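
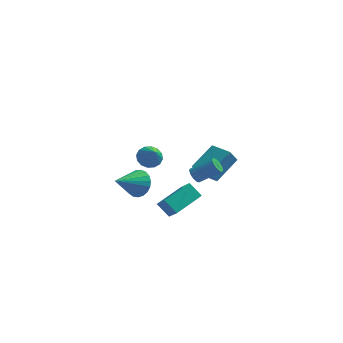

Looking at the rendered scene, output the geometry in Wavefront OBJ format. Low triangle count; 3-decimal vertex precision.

v 2.388 1.713 -3.48
v 3.475 3.12 -2.499
v 1.237 2.769 -3.719
v 2.324 4.176 -2.738
v 2.816 1.984 -4.342
v 3.903 3.391 -3.361
v 1.665 3.04 -4.581
v 2.752 4.447 -3.6
v 0.67 -4.53 -2.644
v 1.171 -5.204 -1.787
v -0.051 -4.147 -1.921
v 0.45 -4.821 -1.064
v 1.91 -3.039 -2.196
v 2.411 -3.713 -1.339
v 1.189 -2.656 -1.473
v 1.69 -3.33 -0.616
v 2.015 -3.619 0.285
v 2.276 -3.948 -0.038
v 3.527 -3.829 0.852
v 3.265 -3.501 1.175
v 2.322 -3.736 -0.131
v 3.573 -3.617 0.759
v 2.307 -3.501 -0.141
v 3.557 -3.382 0.749
v 2.234 -3.289 -0.067
v 3.485 -3.17 0.823
v 2.117 -3.143 0.077
v 3.368 -3.024 0.967
v 1.981 -3.091 0.262
v 3.232 -2.972 1.152
v 1.851 -3.144 0.451
v 3.102 -3.025 1.342
v 1.753 -3.291 0.608
v 3.004 -3.172 1.498
v 1.707 -3.503 0.701
v 2.958 -3.384 1.591
v 1.723 -3.738 0.711
v 2.973 -3.619 1.601
v 1.795 -3.95 0.637
v 3.046 -3.831 1.527
v 1.912 -4.096 0.493
v 3.163 -3.977 1.383
v 2.048 -4.148 0.308
v 3.299 -4.029 1.198
v 2.178 -4.095 0.118
v 3.429 -3.976 1.009
v -1.122 1.394 -2.041
v -0.354 1.5 -2.239
v -0.718 0.526 -0.939
v -0.438 1.803 -1.97
v -0.705 1.996 -1.72
v -1.084 2.028 -1.556
v -1.473 1.891 -1.522
v -1.768 1.619 -1.627
v -1.89 1.288 -1.843
v -1.806 0.985 -2.113
v -1.538 0.791 -2.363
v -1.16 0.759 -2.527
v -0.771 0.897 -2.561
v -0.476 1.168 -2.456
v -1.471 -1.197 -2.499
v -0.712 -1.768 -2.301
v -2.649 -2.403 -1.461
v -0.705 -1.509 -1.992
v -0.83 -1.196 -1.771
v -1.066 -0.883 -1.675
v -1.373 -0.625 -1.722
v -1.696 -0.465 -1.903
v -1.98 -0.432 -2.187
v -2.176 -0.531 -2.525
v -2.251 -0.745 -2.859
v -2.19 -1.037 -3.13
v -2.005 -1.357 -3.292
v -1.728 -1.649 -3.317
v -1.407 -1.863 -3.201
v -1.096 -1.961 -2.963
v -0.851 -1.928 -2.645
f 2 4 1
f 5 2 1
f 1 4 3
f 3 5 1
f 2 8 4
f 6 2 5
f 6 8 2
f 4 8 3
f 7 5 3
f 3 8 7
f 7 6 5
f 8 6 7
f 10 12 9
f 13 10 9
f 9 12 11
f 11 13 9
f 10 16 12
f 14 10 13
f 14 16 10
f 12 16 11
f 15 13 11
f 11 16 15
f 15 14 13
f 16 14 15
f 18 17 21
f 18 21 19
f 19 21 22
f 19 22 20
f 21 17 23
f 21 23 22
f 22 23 24
f 22 24 20
f 23 17 25
f 23 25 24
f 24 25 26
f 24 26 20
f 25 17 27
f 25 27 26
f 26 27 28
f 26 28 20
f 27 17 29
f 27 29 28
f 28 29 30
f 28 30 20
f 29 17 31
f 29 31 30
f 30 31 32
f 30 32 20
f 31 17 33
f 31 33 32
f 32 33 34
f 32 34 20
f 33 17 35
f 33 35 34
f 34 35 36
f 34 36 20
f 35 17 37
f 35 37 36
f 36 37 38
f 36 38 20
f 37 17 39
f 37 39 38
f 38 39 40
f 38 40 20
f 39 17 41
f 39 41 40
f 40 41 42
f 40 42 20
f 41 17 43
f 41 43 42
f 42 43 44
f 42 44 20
f 43 17 45
f 43 45 44
f 44 45 46
f 44 46 20
f 45 17 18
f 45 18 46
f 46 18 19
f 46 19 20
f 48 47 50
f 48 50 49
f 50 47 51
f 50 51 49
f 51 47 52
f 51 52 49
f 52 47 53
f 52 53 49
f 53 47 54
f 53 54 49
f 54 47 55
f 54 55 49
f 55 47 56
f 55 56 49
f 56 47 57
f 56 57 49
f 57 47 58
f 57 58 49
f 58 47 59
f 58 59 49
f 59 47 60
f 59 60 49
f 60 47 48
f 60 48 49
f 62 61 64
f 62 64 63
f 64 61 65
f 64 65 63
f 65 61 66
f 65 66 63
f 66 61 67
f 66 67 63
f 67 61 68
f 67 68 63
f 68 61 69
f 68 69 63
f 69 61 70
f 69 70 63
f 70 61 71
f 70 71 63
f 71 61 72
f 71 72 63
f 72 61 73
f 72 73 63
f 73 61 74
f 73 74 63
f 74 61 75
f 74 75 63
f 75 61 76
f 75 76 63
f 76 61 77
f 76 77 63
f 77 61 62
f 77 62 63



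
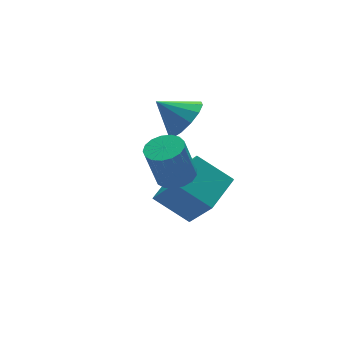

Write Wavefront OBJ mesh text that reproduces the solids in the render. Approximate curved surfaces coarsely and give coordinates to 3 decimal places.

v 1.801 0.584 0.021
v 2.387 0.347 0.809
v 0.959 1.356 0.879
v 2.601 0.825 0.588
v 2.562 1.228 0.187
v 2.281 1.425 -0.266
v 1.847 1.356 -0.629
v 1.4 1.041 -0.785
v 1.08 0.581 -0.686
v 0.989 0.122 -0.362
v 1.156 -0.19 0.083
v 1.528 -0.257 0.508
v 1.987 -0.057 0.779
v -0.178 -0.366 -3.068
v 0.041 -1.623 -1.388
v 1.245 0.458 -2.637
v 1.464 -0.799 -0.957
v 0.756 -1.481 -4.023
v 0.975 -2.738 -2.343
v 2.179 -0.657 -3.592
v 2.398 -1.914 -1.912
v -0.587 -2.835 0.251
v 0.118 -3.031 0.454
v -0.327 -2.941 2.092
v -1.033 -2.745 1.889
v 0.13 -2.668 0.437
v -0.315 -2.578 2.075
v -0.022 -2.343 0.378
v -0.467 -2.253 2.016
v -0.304 -2.131 0.289
v -0.749 -2.041 1.927
v -0.651 -2.08 0.192
v -1.096 -1.99 1.83
v -0.983 -2.202 0.108
v -1.429 -2.112 1.747
v -1.225 -2.469 0.057
v -1.67 -2.379 1.696
v -1.32 -2.82 0.051
v -1.766 -2.73 1.689
v -1.248 -3.175 0.09
v -1.693 -3.084 1.728
v -1.024 -3.451 0.166
v -1.47 -3.361 1.804
v -0.7 -3.587 0.262
v -1.146 -3.496 1.9
v -0.351 -3.55 0.355
v -0.796 -3.46 1.993
v -0.055 -3.349 0.424
v -0.501 -3.259 2.062
f 2 1 4
f 2 4 3
f 4 1 5
f 4 5 3
f 5 1 6
f 5 6 3
f 6 1 7
f 6 7 3
f 7 1 8
f 7 8 3
f 8 1 9
f 8 9 3
f 9 1 10
f 9 10 3
f 10 1 11
f 10 11 3
f 11 1 12
f 11 12 3
f 12 1 13
f 12 13 3
f 13 1 2
f 13 2 3
f 15 17 14
f 18 15 14
f 14 17 16
f 16 18 14
f 15 21 17
f 19 15 18
f 19 21 15
f 17 21 16
f 20 18 16
f 16 21 20
f 20 19 18
f 21 19 20
f 23 22 26
f 23 26 24
f 24 26 27
f 24 27 25
f 26 22 28
f 26 28 27
f 27 28 29
f 27 29 25
f 28 22 30
f 28 30 29
f 29 30 31
f 29 31 25
f 30 22 32
f 30 32 31
f 31 32 33
f 31 33 25
f 32 22 34
f 32 34 33
f 33 34 35
f 33 35 25
f 34 22 36
f 34 36 35
f 35 36 37
f 35 37 25
f 36 22 38
f 36 38 37
f 37 38 39
f 37 39 25
f 38 22 40
f 38 40 39
f 39 40 41
f 39 41 25
f 40 22 42
f 40 42 41
f 41 42 43
f 41 43 25
f 42 22 44
f 42 44 43
f 43 44 45
f 43 45 25
f 44 22 46
f 44 46 45
f 45 46 47
f 45 47 25
f 46 22 48
f 46 48 47
f 47 48 49
f 47 49 25
f 48 22 23
f 48 23 49
f 49 23 24
f 49 24 25



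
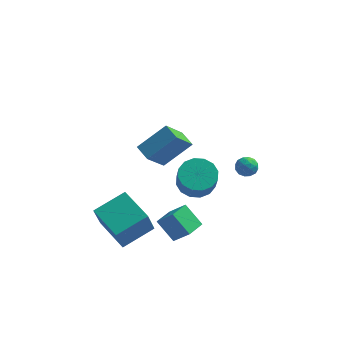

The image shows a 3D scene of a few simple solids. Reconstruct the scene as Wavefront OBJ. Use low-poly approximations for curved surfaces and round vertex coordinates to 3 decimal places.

v -2.088 -0.358 1.968
v -2.721 -1.484 3.362
v -0.769 0.361 3.148
v -1.402 -0.766 4.541
v -1.478 -1.034 1.699
v -2.111 -2.161 3.092
v -0.159 -0.316 2.878
v -0.792 -1.442 4.272
v -0.929 -1.576 -3.75
v -1.846 -1.052 -2.771
v -0.434 -0.553 -3.834
v -1.351 -0.028 -2.855
v -0.069 -1.912 -2.765
v -0.986 -1.387 -1.786
v 0.426 -0.888 -2.849
v -0.491 -0.364 -1.87
v 0.208 -1.766 1.301
v 0.944 -2.282 0.886
v 1.129 -2.95 2.045
v 0.392 -2.434 2.459
v 1.169 -1.868 1.089
v 1.354 -2.536 2.247
v 1.137 -1.428 1.348
v 1.321 -2.095 2.507
v 0.856 -1.077 1.595
v 1.04 -1.745 2.753
v 0.401 -0.912 1.762
v 0.585 -1.58 2.921
v -0.106 -0.975 1.807
v 0.078 -1.643 2.965
v -0.529 -1.25 1.715
v -0.344 -1.918 2.874
v -0.754 -1.664 1.513
v -0.569 -2.332 2.671
v -0.721 -2.105 1.253
v -0.537 -2.772 2.412
v -0.44 -2.455 1.007
v -0.256 -3.123 2.165
v 0.015 -2.62 0.839
v 0.199 -3.288 1.998
v 0.522 -2.557 0.795
v 0.706 -3.225 1.953
v 1.553 3.744 -1.93
v 1.923 3.886 -2.448
v 2.397 3.354 -1.432
v 2.767 3.496 -1.95
v 2.522 3.976 -1.584
v 2 4.217 -1.891
v 2.32 3.023 -1.989
v 1.798 3.264 -2.296
v 2.397 3.44 -2.484
v 2.522 4.029 -2.234
v 1.798 3.211 -1.646
v 1.923 3.8 -1.396
v 1.664 3.849 -2.233
v 2.656 3.391 -1.647
v 2.512 3.673 -1.432
v 2.73 3.756 -1.736
v 1.709 4.044 -1.906
v 1.927 4.127 -2.21
v 2.278 4.18 -1.702
v 2.393 3.113 -1.67
v 2.611 3.196 -1.974
v 1.59 3.484 -2.144
v 1.808 3.567 -2.448
v 2.042 3.06 -2.178
v 2.16 3.67 -2.558
v 2.657 3.441 -2.265
v 2.394 3.163 -2.288
v 2.087 3.305 -2.469
v 2.233 4.017 -2.411
v 2.73 3.787 -2.118
v 2.585 4.07 -1.903
v 2.279 4.211 -2.084
v 2.512 3.755 -2.432
v 1.59 3.453 -1.762
v 2.087 3.223 -1.469
v 2.041 3.029 -1.796
v 1.735 3.17 -1.977
v 1.663 3.799 -1.615
v 2.16 3.57 -1.322
v 2.233 3.935 -1.411
v 1.926 4.077 -1.592
v 1.808 3.485 -1.448
v -4.725 -0.994 -3.315
v -4.934 -1.642 -1.757
v -3.31 0.14 -2.653
v -3.519 -0.509 -1.096
v -3.341 -2.471 -3.744
v -3.55 -3.12 -2.187
v -1.926 -1.338 -3.083
v -2.135 -1.986 -1.525
f 2 4 1
f 5 2 1
f 1 4 3
f 3 5 1
f 2 8 4
f 6 2 5
f 6 8 2
f 4 8 3
f 7 5 3
f 3 8 7
f 7 6 5
f 8 6 7
f 10 12 9
f 13 10 9
f 9 12 11
f 11 13 9
f 10 16 12
f 14 10 13
f 14 16 10
f 12 16 11
f 15 13 11
f 11 16 15
f 15 14 13
f 16 14 15
f 18 17 21
f 18 21 19
f 19 21 22
f 19 22 20
f 21 17 23
f 21 23 22
f 22 23 24
f 22 24 20
f 23 17 25
f 23 25 24
f 24 25 26
f 24 26 20
f 25 17 27
f 25 27 26
f 26 27 28
f 26 28 20
f 27 17 29
f 27 29 28
f 28 29 30
f 28 30 20
f 29 17 31
f 29 31 30
f 30 31 32
f 30 32 20
f 31 17 33
f 31 33 32
f 32 33 34
f 32 34 20
f 33 17 35
f 33 35 34
f 34 35 36
f 34 36 20
f 35 17 37
f 35 37 36
f 36 37 38
f 36 38 20
f 37 17 39
f 37 39 38
f 38 39 40
f 38 40 20
f 39 17 41
f 39 41 40
f 40 41 42
f 40 42 20
f 41 17 18
f 41 18 42
f 42 18 19
f 42 19 20
f 43 80 59
f 80 54 83
f 59 83 48
f 80 83 59
f 43 59 55
f 59 48 60
f 55 60 44
f 59 60 55
f 43 55 64
f 55 44 65
f 64 65 50
f 55 65 64
f 43 64 76
f 64 50 79
f 76 79 53
f 64 79 76
f 43 76 80
f 76 53 84
f 80 84 54
f 76 84 80
f 44 60 71
f 60 48 74
f 71 74 52
f 60 74 71
f 48 83 61
f 83 54 82
f 61 82 47
f 83 82 61
f 54 84 81
f 84 53 77
f 81 77 45
f 84 77 81
f 53 79 78
f 79 50 66
f 78 66 49
f 79 66 78
f 50 65 70
f 65 44 67
f 70 67 51
f 65 67 70
f 46 72 58
f 72 52 73
f 58 73 47
f 72 73 58
f 46 58 56
f 58 47 57
f 56 57 45
f 58 57 56
f 46 56 63
f 56 45 62
f 63 62 49
f 56 62 63
f 46 63 68
f 63 49 69
f 68 69 51
f 63 69 68
f 46 68 72
f 68 51 75
f 72 75 52
f 68 75 72
f 47 73 61
f 73 52 74
f 61 74 48
f 73 74 61
f 45 57 81
f 57 47 82
f 81 82 54
f 57 82 81
f 49 62 78
f 62 45 77
f 78 77 53
f 62 77 78
f 51 69 70
f 69 49 66
f 70 66 50
f 69 66 70
f 52 75 71
f 75 51 67
f 71 67 44
f 75 67 71
f 86 88 85
f 89 86 85
f 85 88 87
f 87 89 85
f 86 92 88
f 90 86 89
f 90 92 86
f 88 92 87
f 91 89 87
f 87 92 91
f 91 90 89
f 92 90 91



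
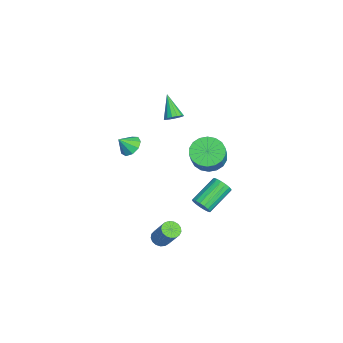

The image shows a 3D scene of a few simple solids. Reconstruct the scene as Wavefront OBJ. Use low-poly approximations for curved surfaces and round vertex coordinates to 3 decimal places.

v -1.601 -0.703 2.483
v -1.187 -0.813 2.844
v -2.679 -1.037 3.617
v -1.241 -0.53 2.876
v -1.391 -0.294 2.803
v -1.598 -0.167 2.643
v -1.805 -0.184 2.441
v -1.957 -0.34 2.251
v -2.014 -0.593 2.122
v -1.96 -0.876 2.09
v -1.81 -1.113 2.164
v -1.603 -1.24 2.323
v -1.396 -1.223 2.525
v -1.244 -1.067 2.716
v 3.037 -1.559 -3.752
v 3.528 -1.588 -4.019
v 4.314 -1.05 -2.636
v 3.823 -1.021 -2.368
v 3.443 -1.339 -4.068
v 4.229 -0.8 -2.684
v 3.265 -1.14 -4.045
v 4.051 -0.601 -2.661
v 3.035 -1.037 -3.954
v 3.821 -0.498 -2.57
v 2.805 -1.054 -3.817
v 3.591 -0.515 -2.433
v 2.629 -1.186 -3.665
v 3.414 -0.648 -2.281
v 2.546 -1.404 -3.533
v 3.331 -0.866 -2.149
v 2.575 -1.658 -3.451
v 3.361 -1.119 -2.067
v 2.711 -1.889 -3.438
v 3.496 -1.35 -2.054
v 2.921 -2.044 -3.497
v 3.706 -1.506 -2.113
v 3.158 -2.089 -3.614
v 3.943 -1.55 -2.231
v 3.367 -2.012 -3.763
v 4.153 -1.473 -2.379
v 3.501 -1.831 -3.909
v 4.286 -1.293 -2.525
v -4.021 -3.043 -1.706
v -3.45 -3.318 -2.107
v -3.819 -3.717 -0.954
v -3.286 -2.935 -1.807
v -3.466 -2.603 -1.46
v -3.906 -2.476 -1.228
v -4.399 -2.615 -1.22
v -4.716 -2.954 -1.438
v -4.708 -3.334 -1.782
v -4.378 -3.578 -2.09
v -3.882 -3.572 -2.218
v -0.478 0.749 -4.103
v -0.126 0.666 -3.575
v -1.23 1.889 -2.649
v -1.582 1.971 -3.177
v 0.011 0.899 -3.719
v -1.093 2.122 -2.792
v 0.036 1.097 -3.951
v -1.068 2.32 -3.024
v -0.056 1.216 -4.217
v -1.16 2.439 -3.291
v -0.245 1.228 -4.458
v -1.349 2.45 -3.532
v -0.488 1.129 -4.617
v -1.592 2.352 -3.691
v -0.728 0.944 -4.659
v -1.832 2.167 -3.733
v -0.911 0.714 -4.573
v -2.015 1.937 -3.647
v -0.995 0.492 -4.38
v -2.099 1.714 -3.453
v -0.96 0.328 -4.123
v -2.064 1.551 -3.197
v -0.815 0.261 -3.862
v -1.919 1.484 -2.935
v -0.593 0.306 -3.656
v -1.697 1.529 -2.729
v -0.344 0.452 -3.552
v -1.448 1.675 -2.626
v -1.262 1.195 -0.568
v -0.49 1.149 -1.202
v 0.515 1 0.035
v -0.258 1.045 0.668
v -0.526 1.585 -1.12
v 0.479 1.436 0.116
v -0.707 1.944 -0.929
v 0.298 1.795 0.307
v -0.999 2.154 -0.667
v 0.006 2.005 0.569
v -1.342 2.174 -0.385
v -0.338 2.025 0.851
v -1.67 2.001 -0.139
v -0.665 1.852 1.097
v -1.917 1.667 0.021
v -0.913 1.518 1.258
v -2.035 1.24 0.065
v -1.03 1.091 1.302
v -1.999 0.804 -0.016
v -0.994 0.655 1.22
v -1.818 0.445 -0.207
v -0.813 0.296 1.029
v -1.526 0.235 -0.469
v -0.521 0.086 0.767
v -1.182 0.215 -0.751
v -0.178 0.066 0.485
v -0.855 0.388 -0.997
v 0.15 0.239 0.239
v -0.607 0.722 -1.158
v 0.397 0.573 0.079
f 2 1 4
f 2 4 3
f 4 1 5
f 4 5 3
f 5 1 6
f 5 6 3
f 6 1 7
f 6 7 3
f 7 1 8
f 7 8 3
f 8 1 9
f 8 9 3
f 9 1 10
f 9 10 3
f 10 1 11
f 10 11 3
f 11 1 12
f 11 12 3
f 12 1 13
f 12 13 3
f 13 1 14
f 13 14 3
f 14 1 2
f 14 2 3
f 16 15 19
f 16 19 17
f 17 19 20
f 17 20 18
f 19 15 21
f 19 21 20
f 20 21 22
f 20 22 18
f 21 15 23
f 21 23 22
f 22 23 24
f 22 24 18
f 23 15 25
f 23 25 24
f 24 25 26
f 24 26 18
f 25 15 27
f 25 27 26
f 26 27 28
f 26 28 18
f 27 15 29
f 27 29 28
f 28 29 30
f 28 30 18
f 29 15 31
f 29 31 30
f 30 31 32
f 30 32 18
f 31 15 33
f 31 33 32
f 32 33 34
f 32 34 18
f 33 15 35
f 33 35 34
f 34 35 36
f 34 36 18
f 35 15 37
f 35 37 36
f 36 37 38
f 36 38 18
f 37 15 39
f 37 39 38
f 38 39 40
f 38 40 18
f 39 15 41
f 39 41 40
f 40 41 42
f 40 42 18
f 41 15 16
f 41 16 42
f 42 16 17
f 42 17 18
f 44 43 46
f 44 46 45
f 46 43 47
f 46 47 45
f 47 43 48
f 47 48 45
f 48 43 49
f 48 49 45
f 49 43 50
f 49 50 45
f 50 43 51
f 50 51 45
f 51 43 52
f 51 52 45
f 52 43 53
f 52 53 45
f 53 43 44
f 53 44 45
f 55 54 58
f 55 58 56
f 56 58 59
f 56 59 57
f 58 54 60
f 58 60 59
f 59 60 61
f 59 61 57
f 60 54 62
f 60 62 61
f 61 62 63
f 61 63 57
f 62 54 64
f 62 64 63
f 63 64 65
f 63 65 57
f 64 54 66
f 64 66 65
f 65 66 67
f 65 67 57
f 66 54 68
f 66 68 67
f 67 68 69
f 67 69 57
f 68 54 70
f 68 70 69
f 69 70 71
f 69 71 57
f 70 54 72
f 70 72 71
f 71 72 73
f 71 73 57
f 72 54 74
f 72 74 73
f 73 74 75
f 73 75 57
f 74 54 76
f 74 76 75
f 75 76 77
f 75 77 57
f 76 54 78
f 76 78 77
f 77 78 79
f 77 79 57
f 78 54 80
f 78 80 79
f 79 80 81
f 79 81 57
f 80 54 55
f 80 55 81
f 81 55 56
f 81 56 57
f 83 82 86
f 83 86 84
f 84 86 87
f 84 87 85
f 86 82 88
f 86 88 87
f 87 88 89
f 87 89 85
f 88 82 90
f 88 90 89
f 89 90 91
f 89 91 85
f 90 82 92
f 90 92 91
f 91 92 93
f 91 93 85
f 92 82 94
f 92 94 93
f 93 94 95
f 93 95 85
f 94 82 96
f 94 96 95
f 95 96 97
f 95 97 85
f 96 82 98
f 96 98 97
f 97 98 99
f 97 99 85
f 98 82 100
f 98 100 99
f 99 100 101
f 99 101 85
f 100 82 102
f 100 102 101
f 101 102 103
f 101 103 85
f 102 82 104
f 102 104 103
f 103 104 105
f 103 105 85
f 104 82 106
f 104 106 105
f 105 106 107
f 105 107 85
f 106 82 108
f 106 108 107
f 107 108 109
f 107 109 85
f 108 82 110
f 108 110 109
f 109 110 111
f 109 111 85
f 110 82 83
f 110 83 111
f 111 83 84
f 111 84 85



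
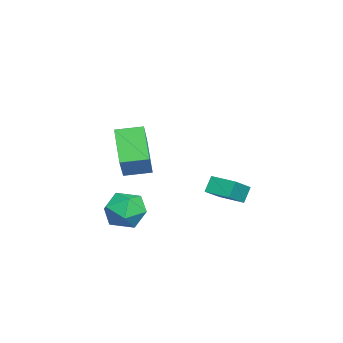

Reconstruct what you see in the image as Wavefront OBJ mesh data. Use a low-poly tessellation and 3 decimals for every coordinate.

v 3.598 -2.679 1.358
v 2.185 -3.13 2.859
v 3.363 -1.342 1.538
v 1.95 -1.793 3.039
v 5.13 -2.607 2.821
v 3.717 -3.058 4.322
v 4.895 -1.27 3.001
v 3.482 -1.721 4.502
v -2.352 1.234 -2.366
v -2.821 1.509 -1.491
v -1.714 2.49 -2.419
v -2.184 2.766 -1.545
v -1.056 0.614 -1.475
v -1.526 0.89 -0.601
v -0.419 1.871 -1.529
v -0.888 2.146 -0.654
v 3.11 -2.238 -2.214
v 3.82 -2.592 -1.315
v 1.56 -2.888 -1.245
v 2.27 -3.242 -0.346
v 2.11 -2.073 -0.56
v 3.068 -1.671 -1.158
v 2.312 -3.809 -1.402
v 3.27 -3.407 -2
v 3.327 -3.562 -0.813
v 3.202 -2.49 -0.293
v 2.178 -2.99 -2.267
v 2.053 -1.918 -1.747
f 2 4 1
f 5 2 1
f 1 4 3
f 3 5 1
f 2 8 4
f 6 2 5
f 6 8 2
f 4 8 3
f 7 5 3
f 3 8 7
f 7 6 5
f 8 6 7
f 10 12 9
f 13 10 9
f 9 12 11
f 11 13 9
f 10 16 12
f 14 10 13
f 14 16 10
f 12 16 11
f 15 13 11
f 11 16 15
f 15 14 13
f 16 14 15
f 17 28 22
f 17 22 18
f 17 18 24
f 17 24 27
f 17 27 28
f 18 22 26
f 22 28 21
f 28 27 19
f 27 24 23
f 24 18 25
f 20 26 21
f 20 21 19
f 20 19 23
f 20 23 25
f 20 25 26
f 21 26 22
f 19 21 28
f 23 19 27
f 25 23 24
f 26 25 18



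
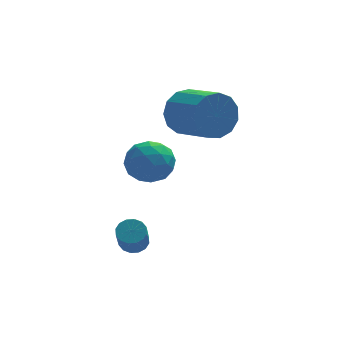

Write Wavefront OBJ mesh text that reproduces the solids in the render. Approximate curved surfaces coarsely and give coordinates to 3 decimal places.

v -0.613 -1.663 -2.595
v -0.198 -1.406 -2.32
v -0.393 -2.24 -1.25
v -0.807 -2.497 -1.525
v -0.438 -1.26 -2.249
v -0.632 -2.093 -1.179
v -0.724 -1.221 -2.271
v -0.919 -2.054 -1.201
v -0.981 -1.301 -2.379
v -1.175 -2.134 -1.309
v -1.139 -1.478 -2.546
v -1.333 -2.311 -1.476
v -1.156 -1.705 -2.726
v -1.35 -2.538 -1.656
v -1.027 -1.92 -2.87
v -1.222 -2.754 -1.8
v -0.788 -2.067 -2.941
v -0.982 -2.9 -1.871
v -0.501 -2.106 -2.919
v -0.696 -2.939 -1.849
v -0.245 -2.026 -2.811
v -0.439 -2.859 -1.741
v -0.087 -1.849 -2.644
v -0.281 -2.682 -1.574
v -0.07 -1.622 -2.464
v -0.264 -2.455 -1.394
v 1.925 2.394 1.597
v 2.498 2.426 0.706
v 3.367 0.958 1.211
v 2.795 0.926 2.103
v 2.8 2.745 1.111
v 3.669 1.276 1.617
v 2.824 2.952 1.671
v 3.693 1.483 2.177
v 2.563 2.982 2.207
v 3.432 1.513 2.713
v 2.099 2.825 2.55
v 2.969 1.357 3.056
v 1.58 2.532 2.59
v 2.45 1.063 3.096
v 1.171 2.195 2.315
v 2.041 0.726 2.821
v 1.001 1.921 1.812
v 1.871 0.453 2.318
v 1.125 1.798 1.241
v 1.994 0.329 1.747
v 1.503 1.863 0.783
v 2.372 0.395 1.289
v 2.014 2.098 0.583
v 2.884 0.629 1.089
v -0.636 -0.238 1.152
v 0.144 0.358 1.264
v 0.176 -1.098 0.076
v 0.956 -0.502 0.188
v 0.687 -1.106 0.922
v 0.185 -0.575 1.587
v 0.135 -0.165 -0.247
v -0.367 0.366 0.418
v 0.62 0.404 0.4
v 0.961 -0.178 1.122
v -0.641 -0.562 0.218
v -0.3 -1.144 0.94
v -0.318 0.135 1.302
v 0.638 -0.875 0.038
v 0.479 -1.231 0.469
v 0.938 -0.88 0.535
v -0.294 -0.413 1.492
v 0.165 -0.063 1.558
v 0.484 -0.923 1.357
v 0.155 -0.677 -0.218
v 0.614 -0.327 -0.152
v -0.618 0.14 0.805
v -0.159 0.491 0.871
v -0.164 0.183 -0.017
v 0.421 0.513 0.86
v 0.899 0.007 0.228
v 0.416 0.205 -0.028
v 0.121 0.518 0.363
v 0.621 0.171 1.285
v 1.099 -0.335 0.653
v 0.941 -0.69 1.084
v 0.646 -0.378 1.475
v 0.902 0.197 0.777
v -0.779 -0.405 0.687
v -0.301 -0.911 0.055
v -0.326 -0.362 -0.135
v -0.621 -0.05 0.256
v -0.579 -0.747 1.112
v -0.101 -1.253 0.48
v 0.199 -1.258 0.977
v -0.096 -0.945 1.368
v -0.582 -0.937 0.563
f 2 1 5
f 2 5 3
f 3 5 6
f 3 6 4
f 5 1 7
f 5 7 6
f 6 7 8
f 6 8 4
f 7 1 9
f 7 9 8
f 8 9 10
f 8 10 4
f 9 1 11
f 9 11 10
f 10 11 12
f 10 12 4
f 11 1 13
f 11 13 12
f 12 13 14
f 12 14 4
f 13 1 15
f 13 15 14
f 14 15 16
f 14 16 4
f 15 1 17
f 15 17 16
f 16 17 18
f 16 18 4
f 17 1 19
f 17 19 18
f 18 19 20
f 18 20 4
f 19 1 21
f 19 21 20
f 20 21 22
f 20 22 4
f 21 1 23
f 21 23 22
f 22 23 24
f 22 24 4
f 23 1 25
f 23 25 24
f 24 25 26
f 24 26 4
f 25 1 2
f 25 2 26
f 26 2 3
f 26 3 4
f 28 27 31
f 28 31 29
f 29 31 32
f 29 32 30
f 31 27 33
f 31 33 32
f 32 33 34
f 32 34 30
f 33 27 35
f 33 35 34
f 34 35 36
f 34 36 30
f 35 27 37
f 35 37 36
f 36 37 38
f 36 38 30
f 37 27 39
f 37 39 38
f 38 39 40
f 38 40 30
f 39 27 41
f 39 41 40
f 40 41 42
f 40 42 30
f 41 27 43
f 41 43 42
f 42 43 44
f 42 44 30
f 43 27 45
f 43 45 44
f 44 45 46
f 44 46 30
f 45 27 47
f 45 47 46
f 46 47 48
f 46 48 30
f 47 27 49
f 47 49 48
f 48 49 50
f 48 50 30
f 49 27 28
f 49 28 50
f 50 28 29
f 50 29 30
f 51 88 67
f 88 62 91
f 67 91 56
f 88 91 67
f 51 67 63
f 67 56 68
f 63 68 52
f 67 68 63
f 51 63 72
f 63 52 73
f 72 73 58
f 63 73 72
f 51 72 84
f 72 58 87
f 84 87 61
f 72 87 84
f 51 84 88
f 84 61 92
f 88 92 62
f 84 92 88
f 52 68 79
f 68 56 82
f 79 82 60
f 68 82 79
f 56 91 69
f 91 62 90
f 69 90 55
f 91 90 69
f 62 92 89
f 92 61 85
f 89 85 53
f 92 85 89
f 61 87 86
f 87 58 74
f 86 74 57
f 87 74 86
f 58 73 78
f 73 52 75
f 78 75 59
f 73 75 78
f 54 80 66
f 80 60 81
f 66 81 55
f 80 81 66
f 54 66 64
f 66 55 65
f 64 65 53
f 66 65 64
f 54 64 71
f 64 53 70
f 71 70 57
f 64 70 71
f 54 71 76
f 71 57 77
f 76 77 59
f 71 77 76
f 54 76 80
f 76 59 83
f 80 83 60
f 76 83 80
f 55 81 69
f 81 60 82
f 69 82 56
f 81 82 69
f 53 65 89
f 65 55 90
f 89 90 62
f 65 90 89
f 57 70 86
f 70 53 85
f 86 85 61
f 70 85 86
f 59 77 78
f 77 57 74
f 78 74 58
f 77 74 78
f 60 83 79
f 83 59 75
f 79 75 52
f 83 75 79



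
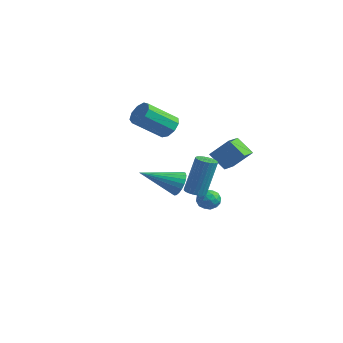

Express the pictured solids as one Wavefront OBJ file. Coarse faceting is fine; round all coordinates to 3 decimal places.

v 1.294 1.232 0.672
v 2.042 1.824 1.656
v 0.858 2.39 0.307
v 1.606 2.982 1.291
v 2.214 1.338 -0.091
v 2.962 1.93 0.893
v 1.778 2.496 -0.456
v 2.526 3.088 0.528
v 0.573 -0.119 -1.136
v 1.098 -0.233 -0.597
v -0.693 -1.641 -0.224
v 0.919 -0.007 -0.468
v 0.68 0.2 -0.454
v 0.423 0.352 -0.558
v 0.192 0.422 -0.762
v 0.027 0.399 -1.03
v -0.044 0.286 -1.317
v -0.008 0.103 -1.572
v 0.129 -0.118 -1.752
v 0.342 -0.339 -1.825
v 0.595 -0.523 -1.779
v 0.845 -0.636 -1.622
v 1.047 -0.66 -1.381
v 1.168 -0.59 -1.097
v 1.186 -0.439 -0.82
v 2.595 -1.215 -0.548
v 3.141 -1.338 -0.556
v 3.312 -0.707 1.461
v 2.765 -0.585 1.468
v 3.143 -1.13 -0.622
v 3.314 -0.499 1.395
v 3.062 -0.934 -0.676
v 3.233 -0.303 1.341
v 2.909 -0.782 -0.711
v 3.08 -0.151 1.306
v 2.709 -0.695 -0.721
v 2.88 -0.064 1.296
v 2.491 -0.688 -0.705
v 2.662 -0.057 1.312
v 2.289 -0.761 -0.665
v 2.46 -0.13 1.352
v 2.134 -0.903 -0.607
v 2.304 -0.272 1.41
v 2.048 -1.093 -0.541
v 2.219 -0.462 1.476
v 2.046 -1.301 -0.475
v 2.217 -0.67 1.542
v 2.127 -1.497 -0.421
v 2.298 -0.866 1.596
v 2.28 -1.649 -0.386
v 2.451 -1.018 1.631
v 2.48 -1.736 -0.376
v 2.651 -1.105 1.641
v 2.698 -1.743 -0.392
v 2.869 -1.112 1.625
v 2.9 -1.67 -0.432
v 3.071 -1.039 1.585
v 3.056 -1.528 -0.49
v 3.226 -0.897 1.527
v -0.274 2.372 -3.556
v 0.143 2.896 -3.494
v 0.477 1.724 -3.106
v 0.894 2.248 -3.044
v 0.337 2.215 -2.668
v -0.127 2.615 -2.946
v 0.747 2.005 -3.654
v 0.283 2.405 -3.932
v 0.774 2.67 -3.555
v 0.52 2.8 -2.946
v 0.1 1.82 -3.654
v -0.154 1.95 -3.045
v -0.131 2.691 -3.565
v 0.751 1.929 -3.035
v 0.424 1.909 -2.814
v 0.669 2.218 -2.778
v -0.29 2.526 -3.242
v -0.045 2.834 -3.206
v 0.069 2.434 -2.72
v 0.665 1.786 -3.394
v 0.91 2.094 -3.358
v -0.049 2.402 -3.822
v 0.196 2.711 -3.786
v 0.551 2.186 -3.88
v 0.484 2.866 -3.564
v 0.926 2.485 -3.3
v 0.839 2.342 -3.658
v 0.567 2.577 -3.822
v 0.336 2.943 -3.206
v 0.777 2.562 -2.941
v 0.449 2.542 -2.72
v 0.177 2.777 -2.884
v 0.706 2.809 -3.242
v -0.157 2.058 -3.659
v 0.284 1.677 -3.394
v 0.443 1.843 -3.716
v 0.171 2.078 -3.88
v -0.306 2.135 -3.3
v 0.136 1.754 -3.036
v 0.053 2.043 -2.778
v -0.219 2.278 -2.942
v -0.086 1.811 -3.358
v -3.57 3.555 0.17
v -3.297 3.946 0.774
v -4.098 2.556 2.035
v -4.37 2.165 1.43
v -3.781 4.115 0.653
v -4.582 2.726 1.914
v -4.166 4.022 0.306
v -4.967 2.632 1.567
v -4.272 3.71 -0.105
v -5.073 2.32 1.156
v -4.049 3.326 -0.387
v -4.85 1.936 0.873
v -3.602 3.048 -0.409
v -4.403 1.659 0.851
v -3.14 3.008 -0.16
v -3.94 1.618 1.1
v -2.879 3.224 0.243
v -3.679 1.834 1.504
v -2.941 3.594 0.612
v -3.741 2.204 1.873
f 2 4 1
f 5 2 1
f 1 4 3
f 3 5 1
f 2 8 4
f 6 2 5
f 6 8 2
f 4 8 3
f 7 5 3
f 3 8 7
f 7 6 5
f 8 6 7
f 10 9 12
f 10 12 11
f 12 9 13
f 12 13 11
f 13 9 14
f 13 14 11
f 14 9 15
f 14 15 11
f 15 9 16
f 15 16 11
f 16 9 17
f 16 17 11
f 17 9 18
f 17 18 11
f 18 9 19
f 18 19 11
f 19 9 20
f 19 20 11
f 20 9 21
f 20 21 11
f 21 9 22
f 21 22 11
f 22 9 23
f 22 23 11
f 23 9 24
f 23 24 11
f 24 9 25
f 24 25 11
f 25 9 10
f 25 10 11
f 27 26 30
f 27 30 28
f 28 30 31
f 28 31 29
f 30 26 32
f 30 32 31
f 31 32 33
f 31 33 29
f 32 26 34
f 32 34 33
f 33 34 35
f 33 35 29
f 34 26 36
f 34 36 35
f 35 36 37
f 35 37 29
f 36 26 38
f 36 38 37
f 37 38 39
f 37 39 29
f 38 26 40
f 38 40 39
f 39 40 41
f 39 41 29
f 40 26 42
f 40 42 41
f 41 42 43
f 41 43 29
f 42 26 44
f 42 44 43
f 43 44 45
f 43 45 29
f 44 26 46
f 44 46 45
f 45 46 47
f 45 47 29
f 46 26 48
f 46 48 47
f 47 48 49
f 47 49 29
f 48 26 50
f 48 50 49
f 49 50 51
f 49 51 29
f 50 26 52
f 50 52 51
f 51 52 53
f 51 53 29
f 52 26 54
f 52 54 53
f 53 54 55
f 53 55 29
f 54 26 56
f 54 56 55
f 55 56 57
f 55 57 29
f 56 26 58
f 56 58 57
f 57 58 59
f 57 59 29
f 58 26 27
f 58 27 59
f 59 27 28
f 59 28 29
f 60 97 76
f 97 71 100
f 76 100 65
f 97 100 76
f 60 76 72
f 76 65 77
f 72 77 61
f 76 77 72
f 60 72 81
f 72 61 82
f 81 82 67
f 72 82 81
f 60 81 93
f 81 67 96
f 93 96 70
f 81 96 93
f 60 93 97
f 93 70 101
f 97 101 71
f 93 101 97
f 61 77 88
f 77 65 91
f 88 91 69
f 77 91 88
f 65 100 78
f 100 71 99
f 78 99 64
f 100 99 78
f 71 101 98
f 101 70 94
f 98 94 62
f 101 94 98
f 70 96 95
f 96 67 83
f 95 83 66
f 96 83 95
f 67 82 87
f 82 61 84
f 87 84 68
f 82 84 87
f 63 89 75
f 89 69 90
f 75 90 64
f 89 90 75
f 63 75 73
f 75 64 74
f 73 74 62
f 75 74 73
f 63 73 80
f 73 62 79
f 80 79 66
f 73 79 80
f 63 80 85
f 80 66 86
f 85 86 68
f 80 86 85
f 63 85 89
f 85 68 92
f 89 92 69
f 85 92 89
f 64 90 78
f 90 69 91
f 78 91 65
f 90 91 78
f 62 74 98
f 74 64 99
f 98 99 71
f 74 99 98
f 66 79 95
f 79 62 94
f 95 94 70
f 79 94 95
f 68 86 87
f 86 66 83
f 87 83 67
f 86 83 87
f 69 92 88
f 92 68 84
f 88 84 61
f 92 84 88
f 103 102 106
f 103 106 104
f 104 106 107
f 104 107 105
f 106 102 108
f 106 108 107
f 107 108 109
f 107 109 105
f 108 102 110
f 108 110 109
f 109 110 111
f 109 111 105
f 110 102 112
f 110 112 111
f 111 112 113
f 111 113 105
f 112 102 114
f 112 114 113
f 113 114 115
f 113 115 105
f 114 102 116
f 114 116 115
f 115 116 117
f 115 117 105
f 116 102 118
f 116 118 117
f 117 118 119
f 117 119 105
f 118 102 120
f 118 120 119
f 119 120 121
f 119 121 105
f 120 102 103
f 120 103 121
f 121 103 104
f 121 104 105



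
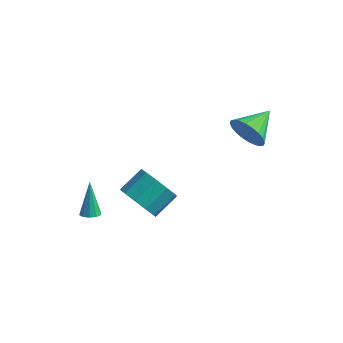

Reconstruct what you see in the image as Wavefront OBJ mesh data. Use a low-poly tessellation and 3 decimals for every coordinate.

v -0.301 -4.492 -0.478
v 0.14 -4.109 -1.398
v 0.622 -2.944 -0.682
v 0.181 -3.328 0.238
v -0.49 -3.874 -1.356
v -0.008 -2.709 -0.639
v -1.048 -3.875 -0.978
v -0.566 -2.711 -0.261
v -1.321 -4.112 -0.409
v -0.838 -2.948 0.307
v -1.204 -4.495 0.133
v -0.721 -3.33 0.85
v -0.742 -4.876 0.442
v -0.26 -3.711 1.158
v -0.112 -5.111 0.399
v 0.37 -3.946 1.116
v 0.446 -5.109 0.021
v 0.928 -3.945 0.738
v 0.718 -4.872 -0.547
v 1.201 -3.708 0.169
v 0.601 -4.49 -1.09
v 1.084 -3.325 -0.373
v -3.071 -4.059 -3.14
v -2.632 -4.259 -2.946
v -3.469 -3.321 -1.48
v -2.566 -3.966 -3.061
v -2.693 -3.708 -3.205
v -2.964 -3.585 -3.325
v -3.277 -3.642 -3.374
v -3.511 -3.859 -3.334
v -3.577 -4.152 -3.22
v -3.45 -4.409 -3.075
v -3.178 -4.533 -2.955
v -2.866 -4.475 -2.906
v 2.513 1.055 1.139
v 2.914 0.711 2.012
v 2.907 2.685 1.601
v 3.232 0.702 1.772
v 3.439 0.747 1.435
v 3.506 0.839 1.054
v 3.422 0.963 0.685
v 3.199 1.102 0.386
v 2.871 1.233 0.201
v 2.49 1.337 0.16
v 2.111 1.398 0.267
v 1.794 1.407 0.507
v 1.586 1.362 0.844
v 1.52 1.27 1.225
v 1.604 1.146 1.594
v 1.827 1.007 1.893
v 2.154 0.876 2.077
v 2.536 0.772 2.119
f 2 1 5
f 2 5 3
f 3 5 6
f 3 6 4
f 5 1 7
f 5 7 6
f 6 7 8
f 6 8 4
f 7 1 9
f 7 9 8
f 8 9 10
f 8 10 4
f 9 1 11
f 9 11 10
f 10 11 12
f 10 12 4
f 11 1 13
f 11 13 12
f 12 13 14
f 12 14 4
f 13 1 15
f 13 15 14
f 14 15 16
f 14 16 4
f 15 1 17
f 15 17 16
f 16 17 18
f 16 18 4
f 17 1 19
f 17 19 18
f 18 19 20
f 18 20 4
f 19 1 21
f 19 21 20
f 20 21 22
f 20 22 4
f 21 1 2
f 21 2 22
f 22 2 3
f 22 3 4
f 24 23 26
f 24 26 25
f 26 23 27
f 26 27 25
f 27 23 28
f 27 28 25
f 28 23 29
f 28 29 25
f 29 23 30
f 29 30 25
f 30 23 31
f 30 31 25
f 31 23 32
f 31 32 25
f 32 23 33
f 32 33 25
f 33 23 34
f 33 34 25
f 34 23 24
f 34 24 25
f 36 35 38
f 36 38 37
f 38 35 39
f 38 39 37
f 39 35 40
f 39 40 37
f 40 35 41
f 40 41 37
f 41 35 42
f 41 42 37
f 42 35 43
f 42 43 37
f 43 35 44
f 43 44 37
f 44 35 45
f 44 45 37
f 45 35 46
f 45 46 37
f 46 35 47
f 46 47 37
f 47 35 48
f 47 48 37
f 48 35 49
f 48 49 37
f 49 35 50
f 49 50 37
f 50 35 51
f 50 51 37
f 51 35 52
f 51 52 37
f 52 35 36
f 52 36 37



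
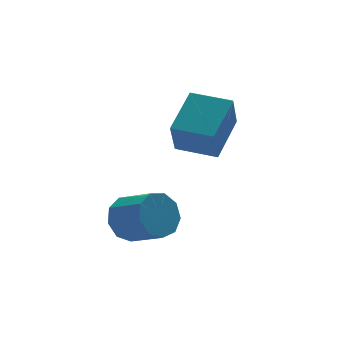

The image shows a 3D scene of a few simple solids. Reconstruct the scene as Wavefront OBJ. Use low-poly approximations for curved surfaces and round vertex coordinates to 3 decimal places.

v -0.909 2.542 -2.074
v -0.532 2.373 -2.735
v -0.014 1.388 -2.187
v -0.391 1.558 -1.526
v -0.234 2.697 -2.433
v 0.283 1.712 -1.886
v -0.252 2.949 -1.963
v 0.265 1.964 -1.416
v -0.577 3.01 -1.545
v -0.06 2.026 -0.997
v -1.058 2.853 -1.374
v -0.54 1.868 -0.826
v -1.468 2.551 -1.531
v -0.951 1.566 -0.983
v -1.617 2.244 -1.941
v -1.1 1.259 -1.394
v -1.434 2.077 -2.414
v -0.917 1.092 -1.866
v -1.006 2.128 -2.727
v -0.488 1.143 -2.18
v 0.698 3.425 0.734
v 1.714 4.393 1.543
v 1.072 3.969 -0.386
v 2.088 4.937 0.424
v 1.632 2.543 0.616
v 2.648 3.511 1.426
v 2.006 3.087 -0.503
v 3.022 4.055 0.306
f 2 1 5
f 2 5 3
f 3 5 6
f 3 6 4
f 5 1 7
f 5 7 6
f 6 7 8
f 6 8 4
f 7 1 9
f 7 9 8
f 8 9 10
f 8 10 4
f 9 1 11
f 9 11 10
f 10 11 12
f 10 12 4
f 11 1 13
f 11 13 12
f 12 13 14
f 12 14 4
f 13 1 15
f 13 15 14
f 14 15 16
f 14 16 4
f 15 1 17
f 15 17 16
f 16 17 18
f 16 18 4
f 17 1 19
f 17 19 18
f 18 19 20
f 18 20 4
f 19 1 2
f 19 2 20
f 20 2 3
f 20 3 4
f 22 24 21
f 25 22 21
f 21 24 23
f 23 25 21
f 22 28 24
f 26 22 25
f 26 28 22
f 24 28 23
f 27 25 23
f 23 28 27
f 27 26 25
f 28 26 27



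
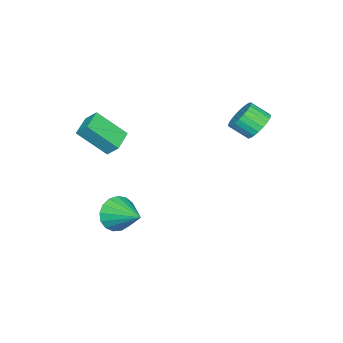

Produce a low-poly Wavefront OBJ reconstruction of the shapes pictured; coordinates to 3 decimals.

v 0.734 -2.309 2.412
v 1.284 -3.717 3.797
v 0.754 -1.653 3.071
v 1.305 -3.06 4.456
v 1.995 -2.08 2.144
v 2.546 -3.487 3.529
v 2.016 -1.423 2.803
v 2.566 -2.831 4.188
v -3.292 3.492 2.902
v -2.92 3.048 2.188
v -2.655 2.085 2.923
v -3.028 2.528 3.638
v -2.635 3.225 2.317
v -2.371 2.262 3.052
v -2.45 3.442 2.535
v -2.186 2.479 3.27
v -2.394 3.667 2.809
v -2.129 2.704 3.544
v -2.474 3.865 3.097
v -2.21 2.902 3.832
v -2.679 4.006 3.356
v -2.415 3.043 4.091
v -2.977 4.069 3.546
v -2.713 3.106 4.281
v -3.323 4.044 3.638
v -3.059 3.081 4.373
v -3.665 3.935 3.617
v -3.4 2.972 4.352
v -3.949 3.758 3.488
v -3.685 2.795 4.223
v -4.134 3.541 3.27
v -3.87 2.578 4.005
v -4.191 3.316 2.996
v -3.926 2.353 3.731
v -4.11 3.118 2.708
v -3.846 2.155 3.443
v -3.905 2.977 2.449
v -3.641 2.014 3.184
v -3.607 2.914 2.259
v -3.343 1.951 2.994
v -3.261 2.939 2.167
v -2.997 1.976 2.902
v 1.043 -2.128 -2.838
v 1.699 -2.008 -3.699
v 1.717 -0.392 -2.082
v 1.257 -1.773 -3.846
v 0.766 -1.619 -3.761
v 0.338 -1.582 -3.464
v 0.072 -1.67 -3.025
v 0.028 -1.863 -2.542
v 0.217 -2.117 -2.127
v 0.595 -2.373 -1.875
v 1.075 -2.573 -1.843
v 1.549 -2.672 -2.039
v 1.906 -2.645 -2.419
v 2.066 -2.501 -2.894
v 1.991 -2.271 -3.356
f 2 4 1
f 5 2 1
f 1 4 3
f 3 5 1
f 2 8 4
f 6 2 5
f 6 8 2
f 4 8 3
f 7 5 3
f 3 8 7
f 7 6 5
f 8 6 7
f 10 9 13
f 10 13 11
f 11 13 14
f 11 14 12
f 13 9 15
f 13 15 14
f 14 15 16
f 14 16 12
f 15 9 17
f 15 17 16
f 16 17 18
f 16 18 12
f 17 9 19
f 17 19 18
f 18 19 20
f 18 20 12
f 19 9 21
f 19 21 20
f 20 21 22
f 20 22 12
f 21 9 23
f 21 23 22
f 22 23 24
f 22 24 12
f 23 9 25
f 23 25 24
f 24 25 26
f 24 26 12
f 25 9 27
f 25 27 26
f 26 27 28
f 26 28 12
f 27 9 29
f 27 29 28
f 28 29 30
f 28 30 12
f 29 9 31
f 29 31 30
f 30 31 32
f 30 32 12
f 31 9 33
f 31 33 32
f 32 33 34
f 32 34 12
f 33 9 35
f 33 35 34
f 34 35 36
f 34 36 12
f 35 9 37
f 35 37 36
f 36 37 38
f 36 38 12
f 37 9 39
f 37 39 38
f 38 39 40
f 38 40 12
f 39 9 41
f 39 41 40
f 40 41 42
f 40 42 12
f 41 9 10
f 41 10 42
f 42 10 11
f 42 11 12
f 44 43 46
f 44 46 45
f 46 43 47
f 46 47 45
f 47 43 48
f 47 48 45
f 48 43 49
f 48 49 45
f 49 43 50
f 49 50 45
f 50 43 51
f 50 51 45
f 51 43 52
f 51 52 45
f 52 43 53
f 52 53 45
f 53 43 54
f 53 54 45
f 54 43 55
f 54 55 45
f 55 43 56
f 55 56 45
f 56 43 57
f 56 57 45
f 57 43 44
f 57 44 45



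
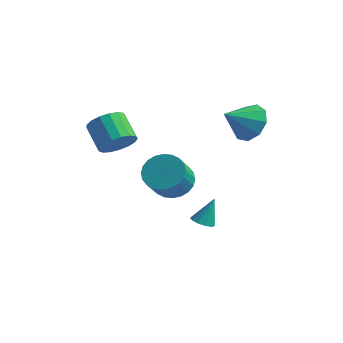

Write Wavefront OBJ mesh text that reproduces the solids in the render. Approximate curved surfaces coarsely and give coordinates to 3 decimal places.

v 3.063 0.702 -2.745
v 3.477 0.286 -2.621
v 3.317 1.338 -1.455
v 3.646 0.568 -2.793
v 3.593 0.901 -2.947
v 3.337 1.158 -3.023
v 2.977 1.242 -2.993
v 2.65 1.119 -2.869
v 2.481 0.837 -2.697
v 2.534 0.504 -2.543
v 2.79 0.247 -2.467
v 3.15 0.163 -2.497
v 4.256 2.828 3.124
v 4.881 3.142 3.96
v 3.564 1.672 4.076
v 4.242 3.526 3.961
v 3.609 3.583 3.571
v 3.279 3.287 2.971
v 3.406 2.776 2.443
v 3.931 2.29 2.234
v 4.608 2.055 2.441
v 5.12 2.182 2.968
v 5.228 2.612 3.568
v 2.579 -1.073 0.906
v 3.504 -0.725 1.114
v 3.626 -1.759 2.303
v 2.701 -2.107 2.094
v 3.281 -0.491 1.34
v 3.403 -1.525 2.529
v 2.952 -0.346 1.5
v 3.073 -1.38 2.689
v 2.565 -0.312 1.57
v 2.687 -1.346 2.758
v 2.181 -0.393 1.538
v 2.302 -1.427 2.726
v 1.857 -0.578 1.41
v 1.979 -1.612 2.598
v 1.644 -0.839 1.205
v 1.765 -1.873 2.394
v 1.572 -1.134 0.955
v 1.694 -2.169 2.143
v 1.654 -1.421 0.697
v 1.776 -2.455 1.886
v 1.877 -1.655 0.471
v 1.999 -2.689 1.66
v 2.207 -1.8 0.311
v 2.328 -2.834 1.5
v 2.593 -1.834 0.242
v 2.715 -2.868 1.43
v 2.978 -1.753 0.274
v 3.099 -2.787 1.462
v 3.301 -1.568 0.402
v 3.423 -2.602 1.59
v 3.515 -1.307 0.606
v 3.636 -2.341 1.795
v 3.586 -1.011 0.857
v 3.708 -2.046 2.045
v 0.22 -1.854 2.921
v 0.621 -2.192 3.689
v -0.439 -1.543 4.528
v -0.84 -1.206 3.759
v 0.818 -1.797 3.631
v -0.243 -1.148 4.47
v 0.877 -1.415 3.411
v -0.184 -0.766 4.25
v 0.786 -1.133 3.078
v -0.275 -0.484 3.917
v 0.566 -1.017 2.709
v -0.495 -0.368 3.548
v 0.266 -1.093 2.389
v -0.795 -0.444 3.228
v -0.044 -1.343 2.19
v -1.105 -0.694 3.029
v -0.294 -1.71 2.159
v -1.354 -1.061 2.998
v -0.425 -2.111 2.302
v -1.486 -1.462 3.141
v -0.409 -2.452 2.587
v -1.47 -1.803 3.426
v -0.249 -2.657 2.948
v -1.309 -2.008 3.787
v 0.019 -2.678 3.303
v -1.042 -2.029 4.142
v 0.333 -2.51 3.57
v -0.728 -1.861 4.409
f 2 1 4
f 2 4 3
f 4 1 5
f 4 5 3
f 5 1 6
f 5 6 3
f 6 1 7
f 6 7 3
f 7 1 8
f 7 8 3
f 8 1 9
f 8 9 3
f 9 1 10
f 9 10 3
f 10 1 11
f 10 11 3
f 11 1 12
f 11 12 3
f 12 1 2
f 12 2 3
f 14 13 16
f 14 16 15
f 16 13 17
f 16 17 15
f 17 13 18
f 17 18 15
f 18 13 19
f 18 19 15
f 19 13 20
f 19 20 15
f 20 13 21
f 20 21 15
f 21 13 22
f 21 22 15
f 22 13 23
f 22 23 15
f 23 13 14
f 23 14 15
f 25 24 28
f 25 28 26
f 26 28 29
f 26 29 27
f 28 24 30
f 28 30 29
f 29 30 31
f 29 31 27
f 30 24 32
f 30 32 31
f 31 32 33
f 31 33 27
f 32 24 34
f 32 34 33
f 33 34 35
f 33 35 27
f 34 24 36
f 34 36 35
f 35 36 37
f 35 37 27
f 36 24 38
f 36 38 37
f 37 38 39
f 37 39 27
f 38 24 40
f 38 40 39
f 39 40 41
f 39 41 27
f 40 24 42
f 40 42 41
f 41 42 43
f 41 43 27
f 42 24 44
f 42 44 43
f 43 44 45
f 43 45 27
f 44 24 46
f 44 46 45
f 45 46 47
f 45 47 27
f 46 24 48
f 46 48 47
f 47 48 49
f 47 49 27
f 48 24 50
f 48 50 49
f 49 50 51
f 49 51 27
f 50 24 52
f 50 52 51
f 51 52 53
f 51 53 27
f 52 24 54
f 52 54 53
f 53 54 55
f 53 55 27
f 54 24 56
f 54 56 55
f 55 56 57
f 55 57 27
f 56 24 25
f 56 25 57
f 57 25 26
f 57 26 27
f 59 58 62
f 59 62 60
f 60 62 63
f 60 63 61
f 62 58 64
f 62 64 63
f 63 64 65
f 63 65 61
f 64 58 66
f 64 66 65
f 65 66 67
f 65 67 61
f 66 58 68
f 66 68 67
f 67 68 69
f 67 69 61
f 68 58 70
f 68 70 69
f 69 70 71
f 69 71 61
f 70 58 72
f 70 72 71
f 71 72 73
f 71 73 61
f 72 58 74
f 72 74 73
f 73 74 75
f 73 75 61
f 74 58 76
f 74 76 75
f 75 76 77
f 75 77 61
f 76 58 78
f 76 78 77
f 77 78 79
f 77 79 61
f 78 58 80
f 78 80 79
f 79 80 81
f 79 81 61
f 80 58 82
f 80 82 81
f 81 82 83
f 81 83 61
f 82 58 84
f 82 84 83
f 83 84 85
f 83 85 61
f 84 58 59
f 84 59 85
f 85 59 60
f 85 60 61



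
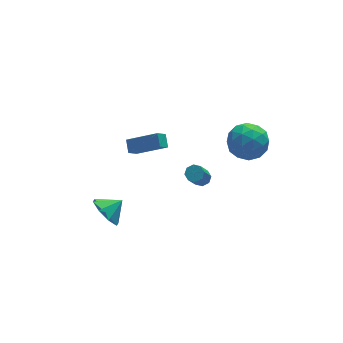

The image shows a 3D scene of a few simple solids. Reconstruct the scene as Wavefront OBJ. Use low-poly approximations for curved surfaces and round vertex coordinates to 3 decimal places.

v -1.999 1.448 1.176
v -0.516 0.533 2.136
v -1.868 2.148 1.64
v -0.385 1.233 2.601
v -1.415 1.747 0.559
v 0.068 0.832 1.52
v -1.284 2.447 1.024
v 0.199 1.532 1.984
v -3.91 -0.08 -2.089
v -3.384 0.327 -2.939
v -2.91 -0 -1.431
v -3.736 0.913 -2.475
v -4.19 0.918 -1.784
v -4.48 0.338 -1.272
v -4.437 -0.487 -1.238
v -4.085 -1.073 -1.702
v -3.631 -1.078 -2.393
v -3.34 -0.498 -2.905
v 1.954 0.577 -1.859
v 2.449 0.357 -1.718
v 1.761 -0.297 -0.32
v 1.266 -0.077 -0.461
v 2.394 0.752 -1.56
v 1.706 0.097 -0.163
v 2.081 1.044 -1.578
v 1.394 0.39 -0.18
v 1.694 1.063 -1.759
v 1.006 0.408 -0.362
v 1.459 0.797 -2
v 0.771 0.143 -0.602
v 1.514 0.403 -2.157
v 0.826 -0.252 -0.76
v 1.826 0.11 -2.14
v 1.139 -0.544 -0.742
v 2.214 0.092 -1.958
v 1.526 -0.563 -0.561
v 2.51 -2.375 4.453
v 3.131 -1.325 4.497
v 3.789 -3.075 3.123
v 4.41 -2.025 3.167
v 4.415 -2.778 4.127
v 3.624 -2.345 4.949
v 3.296 -2.055 2.671
v 2.505 -1.622 3.493
v 3.616 -1.128 3.395
v 4.307 -1.574 4.296
v 2.613 -2.826 3.324
v 3.304 -3.272 4.225
v 2.708 -1.788 4.592
v 4.212 -2.612 3.028
v 4.215 -3.054 3.593
v 4.579 -2.437 3.619
v 2.998 -2.388 4.858
v 3.363 -1.771 4.883
v 4.118 -2.625 4.666
v 3.557 -2.629 2.737
v 3.922 -2.012 2.762
v 2.341 -1.963 4.001
v 2.705 -1.346 4.027
v 2.802 -1.775 2.954
v 3.358 -1.056 3.97
v 4.11 -1.467 3.188
v 3.455 -1.485 2.897
v 2.991 -1.23 3.38
v 3.765 -1.318 4.499
v 4.516 -1.73 3.717
v 4.519 -2.172 4.282
v 4.055 -1.917 4.765
v 4.05 -1.202 3.852
v 2.404 -2.67 3.903
v 3.155 -3.082 3.121
v 2.865 -2.483 2.855
v 2.401 -2.228 3.338
v 2.81 -2.933 4.432
v 3.562 -3.344 3.65
v 3.929 -3.17 4.24
v 3.465 -2.915 4.723
v 2.87 -3.198 3.768
f 2 4 1
f 5 2 1
f 1 4 3
f 3 5 1
f 2 8 4
f 6 2 5
f 6 8 2
f 4 8 3
f 7 5 3
f 3 8 7
f 7 6 5
f 8 6 7
f 10 9 12
f 10 12 11
f 12 9 13
f 12 13 11
f 13 9 14
f 13 14 11
f 14 9 15
f 14 15 11
f 15 9 16
f 15 16 11
f 16 9 17
f 16 17 11
f 17 9 18
f 17 18 11
f 18 9 10
f 18 10 11
f 20 19 23
f 20 23 21
f 21 23 24
f 21 24 22
f 23 19 25
f 23 25 24
f 24 25 26
f 24 26 22
f 25 19 27
f 25 27 26
f 26 27 28
f 26 28 22
f 27 19 29
f 27 29 28
f 28 29 30
f 28 30 22
f 29 19 31
f 29 31 30
f 30 31 32
f 30 32 22
f 31 19 33
f 31 33 32
f 32 33 34
f 32 34 22
f 33 19 35
f 33 35 34
f 34 35 36
f 34 36 22
f 35 19 20
f 35 20 36
f 36 20 21
f 36 21 22
f 37 74 53
f 74 48 77
f 53 77 42
f 74 77 53
f 37 53 49
f 53 42 54
f 49 54 38
f 53 54 49
f 37 49 58
f 49 38 59
f 58 59 44
f 49 59 58
f 37 58 70
f 58 44 73
f 70 73 47
f 58 73 70
f 37 70 74
f 70 47 78
f 74 78 48
f 70 78 74
f 38 54 65
f 54 42 68
f 65 68 46
f 54 68 65
f 42 77 55
f 77 48 76
f 55 76 41
f 77 76 55
f 48 78 75
f 78 47 71
f 75 71 39
f 78 71 75
f 47 73 72
f 73 44 60
f 72 60 43
f 73 60 72
f 44 59 64
f 59 38 61
f 64 61 45
f 59 61 64
f 40 66 52
f 66 46 67
f 52 67 41
f 66 67 52
f 40 52 50
f 52 41 51
f 50 51 39
f 52 51 50
f 40 50 57
f 50 39 56
f 57 56 43
f 50 56 57
f 40 57 62
f 57 43 63
f 62 63 45
f 57 63 62
f 40 62 66
f 62 45 69
f 66 69 46
f 62 69 66
f 41 67 55
f 67 46 68
f 55 68 42
f 67 68 55
f 39 51 75
f 51 41 76
f 75 76 48
f 51 76 75
f 43 56 72
f 56 39 71
f 72 71 47
f 56 71 72
f 45 63 64
f 63 43 60
f 64 60 44
f 63 60 64
f 46 69 65
f 69 45 61
f 65 61 38
f 69 61 65



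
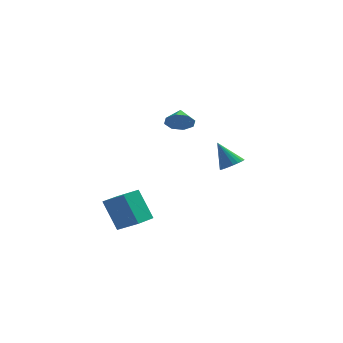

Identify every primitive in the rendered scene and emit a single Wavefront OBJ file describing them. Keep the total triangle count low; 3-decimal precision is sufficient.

v -1.516 -5.033 -3.098
v -2.363 -4.272 -1.333
v -2.73 -4.374 -3.964
v -3.577 -3.613 -2.199
v -0.803 -3.907 -3.241
v -1.65 -3.146 -1.476
v -2.017 -3.248 -4.107
v -2.864 -2.487 -2.342
v 0.261 3.292 0.85
v 0.748 2.927 1.54
v 0.259 4.308 1.39
v 1.158 3.197 1.035
v 1.042 3.522 0.421
v 0.469 3.713 0.059
v -0.225 3.658 0.16
v -0.635 3.388 0.666
v -0.519 3.062 1.279
v 0.053 2.871 1.641
v 3.424 -3.344 0.68
v 3.955 -2.827 0.799
v 2.596 -2.816 2.08
v 3.752 -2.672 0.62
v 3.492 -2.633 0.452
v 3.221 -2.717 0.323
v 2.985 -2.91 0.256
v 2.825 -3.177 0.262
v 2.768 -3.474 0.341
v 2.826 -3.748 0.478
v 2.986 -3.952 0.65
v 3.223 -4.051 0.828
v 3.494 -4.028 0.98
v 3.753 -3.887 1.08
v 3.956 -3.652 1.111
v 4.066 -3.363 1.068
v 4.066 -3.072 0.957
f 2 4 1
f 5 2 1
f 1 4 3
f 3 5 1
f 2 8 4
f 6 2 5
f 6 8 2
f 4 8 3
f 7 5 3
f 3 8 7
f 7 6 5
f 8 6 7
f 10 9 12
f 10 12 11
f 12 9 13
f 12 13 11
f 13 9 14
f 13 14 11
f 14 9 15
f 14 15 11
f 15 9 16
f 15 16 11
f 16 9 17
f 16 17 11
f 17 9 18
f 17 18 11
f 18 9 10
f 18 10 11
f 20 19 22
f 20 22 21
f 22 19 23
f 22 23 21
f 23 19 24
f 23 24 21
f 24 19 25
f 24 25 21
f 25 19 26
f 25 26 21
f 26 19 27
f 26 27 21
f 27 19 28
f 27 28 21
f 28 19 29
f 28 29 21
f 29 19 30
f 29 30 21
f 30 19 31
f 30 31 21
f 31 19 32
f 31 32 21
f 32 19 33
f 32 33 21
f 33 19 34
f 33 34 21
f 34 19 35
f 34 35 21
f 35 19 20
f 35 20 21



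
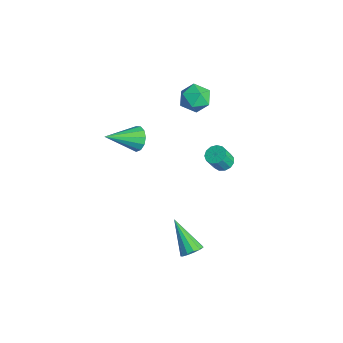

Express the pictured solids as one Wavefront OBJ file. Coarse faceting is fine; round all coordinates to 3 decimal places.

v -2.706 3.47 2.062
v -2.23 2.787 2.465
v -3.13 2.533 0.975
v -2.654 1.85 1.378
v -3.417 2.183 1.782
v -3.155 2.762 2.454
v -2.205 2.558 0.986
v -1.943 3.137 1.658
v -1.92 2.223 1.8
v -2.669 1.992 2.292
v -2.691 3.328 1.148
v -3.44 3.097 1.64
v 4.406 -0.112 -3.219
v 4.807 -0.482 -2.924
v 2.994 -0.528 -1.821
v 4.848 -0.164 -2.788
v 4.749 0.171 -2.788
v 4.542 0.417 -2.925
v 4.291 0.494 -3.155
v 4.076 0.379 -3.406
v 3.967 0.108 -3.597
v 3.996 -0.233 -3.669
v 4.156 -0.535 -3.597
v 4.395 -0.703 -3.406
v 4.638 -0.683 -3.155
v -1.257 -0.937 0.852
v -0.761 -1.171 0.325
v -1.163 -2.663 1.708
v -0.529 -1.001 0.643
v -0.528 -0.81 1.026
v -0.759 -0.66 1.354
v -1.147 -0.598 1.523
v -1.571 -0.643 1.478
v -1.895 -0.781 1.235
v -2.016 -0.969 0.87
v -1.897 -1.147 0.499
v -1.574 -1.257 0.24
v -1.151 -1.266 0.175
v 3.271 1.883 2.332
v 3.646 2.273 2.473
v 3.805 1.787 3.39
v 3.429 1.397 3.248
v 3.367 2.377 2.577
v 3.526 1.891 3.494
v 3.057 2.324 2.603
v 3.216 1.838 3.519
v 2.815 2.131 2.542
v 2.974 1.645 3.459
v 2.717 1.86 2.415
v 2.876 1.373 3.332
v 2.795 1.595 2.261
v 2.954 1.109 3.178
v 3.024 1.422 2.13
v 3.183 0.936 3.047
v 3.331 1.396 2.062
v 3.49 0.909 2.979
v 3.619 1.524 2.081
v 3.778 1.038 2.997
v 3.796 1.766 2.178
v 3.955 1.28 3.095
v 3.806 2.046 2.325
v 3.965 1.559 3.242
f 1 12 6
f 1 6 2
f 1 2 8
f 1 8 11
f 1 11 12
f 2 6 10
f 6 12 5
f 12 11 3
f 11 8 7
f 8 2 9
f 4 10 5
f 4 5 3
f 4 3 7
f 4 7 9
f 4 9 10
f 5 10 6
f 3 5 12
f 7 3 11
f 9 7 8
f 10 9 2
f 14 13 16
f 14 16 15
f 16 13 17
f 16 17 15
f 17 13 18
f 17 18 15
f 18 13 19
f 18 19 15
f 19 13 20
f 19 20 15
f 20 13 21
f 20 21 15
f 21 13 22
f 21 22 15
f 22 13 23
f 22 23 15
f 23 13 24
f 23 24 15
f 24 13 25
f 24 25 15
f 25 13 14
f 25 14 15
f 27 26 29
f 27 29 28
f 29 26 30
f 29 30 28
f 30 26 31
f 30 31 28
f 31 26 32
f 31 32 28
f 32 26 33
f 32 33 28
f 33 26 34
f 33 34 28
f 34 26 35
f 34 35 28
f 35 26 36
f 35 36 28
f 36 26 37
f 36 37 28
f 37 26 38
f 37 38 28
f 38 26 27
f 38 27 28
f 40 39 43
f 40 43 41
f 41 43 44
f 41 44 42
f 43 39 45
f 43 45 44
f 44 45 46
f 44 46 42
f 45 39 47
f 45 47 46
f 46 47 48
f 46 48 42
f 47 39 49
f 47 49 48
f 48 49 50
f 48 50 42
f 49 39 51
f 49 51 50
f 50 51 52
f 50 52 42
f 51 39 53
f 51 53 52
f 52 53 54
f 52 54 42
f 53 39 55
f 53 55 54
f 54 55 56
f 54 56 42
f 55 39 57
f 55 57 56
f 56 57 58
f 56 58 42
f 57 39 59
f 57 59 58
f 58 59 60
f 58 60 42
f 59 39 61
f 59 61 60
f 60 61 62
f 60 62 42
f 61 39 40
f 61 40 62
f 62 40 41
f 62 41 42



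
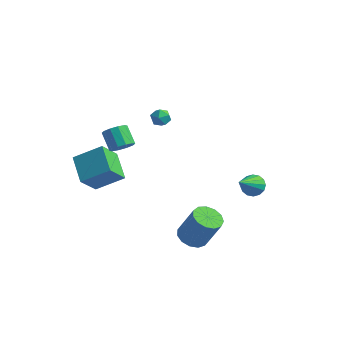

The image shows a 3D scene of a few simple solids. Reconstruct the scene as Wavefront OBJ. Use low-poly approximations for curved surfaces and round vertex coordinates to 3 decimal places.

v 2.896 -3.11 -1.807
v 3.546 -2.604 -2.169
v 4.454 -2.443 -0.315
v 3.804 -2.95 0.047
v 3.183 -2.284 -2.018
v 4.09 -2.123 -0.165
v 2.728 -2.226 -1.801
v 3.636 -2.066 0.053
v 2.327 -2.449 -1.585
v 3.235 -2.289 0.268
v 2.107 -2.882 -1.44
v 3.014 -2.722 0.414
v 2.137 -3.387 -1.411
v 3.045 -3.227 0.443
v 2.408 -3.805 -1.508
v 3.316 -3.645 0.346
v 2.835 -4.002 -1.699
v 3.742 -3.841 0.154
v 3.28 -3.915 -1.925
v 4.188 -3.755 -0.072
v 3.604 -3.573 -2.113
v 4.512 -3.413 -0.26
v 3.703 -3.084 -2.204
v 4.611 -2.924 -0.351
v -4.192 3.475 1.951
v -3.875 3.716 1.396
v -3.425 2.684 2.044
v -3.108 2.925 1.489
v -3.108 3.289 2.067
v -3.582 3.778 2.01
v -3.718 2.622 1.43
v -4.192 3.111 1.373
v -3.583 3.189 1.074
v -3.205 3.601 1.468
v -4.095 2.799 1.972
v -3.717 3.211 2.366
v 3.561 1.809 -0.334
v 4.294 1.796 -0.437
v 3.719 0.091 1.014
v 4.24 2.027 -0.136
v 4.004 2.2 0.112
v 3.65 2.268 0.24
v 3.271 2.213 0.214
v 2.971 2.05 0.042
v 2.828 1.822 -0.232
v 2.882 1.591 -0.532
v 3.118 1.419 -0.78
v 3.473 1.351 -0.908
v 3.851 1.406 -0.883
v 4.151 1.569 -0.71
v -2.117 -2.511 3.009
v -1.649 -1.981 3.192
v -2.496 -1.539 4.074
v -2.963 -2.069 3.891
v -1.913 -1.825 2.861
v -2.76 -1.384 3.743
v -2.255 -1.932 2.586
v -3.102 -1.49 3.468
v -2.544 -2.259 2.473
v -3.391 -1.818 3.355
v -2.669 -2.683 2.564
v -3.516 -2.241 3.446
v -2.584 -3.041 2.826
v -3.431 -2.599 3.708
v -2.32 -3.196 3.157
v -3.167 -2.755 4.039
v -1.978 -3.09 3.432
v -2.825 -2.648 4.314
v -1.689 -2.762 3.545
v -2.536 -2.321 4.427
v -1.564 -2.339 3.454
v -2.411 -1.897 4.336
v -3.154 -3.613 -0.221
v -3.256 -4.802 1.059
v -4.459 -2.581 0.634
v -4.561 -3.771 1.914
v -1.819 -2.709 0.726
v -1.921 -3.899 2.006
v -3.124 -1.678 1.581
v -3.226 -2.867 2.861
f 2 1 5
f 2 5 3
f 3 5 6
f 3 6 4
f 5 1 7
f 5 7 6
f 6 7 8
f 6 8 4
f 7 1 9
f 7 9 8
f 8 9 10
f 8 10 4
f 9 1 11
f 9 11 10
f 10 11 12
f 10 12 4
f 11 1 13
f 11 13 12
f 12 13 14
f 12 14 4
f 13 1 15
f 13 15 14
f 14 15 16
f 14 16 4
f 15 1 17
f 15 17 16
f 16 17 18
f 16 18 4
f 17 1 19
f 17 19 18
f 18 19 20
f 18 20 4
f 19 1 21
f 19 21 20
f 20 21 22
f 20 22 4
f 21 1 23
f 21 23 22
f 22 23 24
f 22 24 4
f 23 1 2
f 23 2 24
f 24 2 3
f 24 3 4
f 25 36 30
f 25 30 26
f 25 26 32
f 25 32 35
f 25 35 36
f 26 30 34
f 30 36 29
f 36 35 27
f 35 32 31
f 32 26 33
f 28 34 29
f 28 29 27
f 28 27 31
f 28 31 33
f 28 33 34
f 29 34 30
f 27 29 36
f 31 27 35
f 33 31 32
f 34 33 26
f 38 37 40
f 38 40 39
f 40 37 41
f 40 41 39
f 41 37 42
f 41 42 39
f 42 37 43
f 42 43 39
f 43 37 44
f 43 44 39
f 44 37 45
f 44 45 39
f 45 37 46
f 45 46 39
f 46 37 47
f 46 47 39
f 47 37 48
f 47 48 39
f 48 37 49
f 48 49 39
f 49 37 50
f 49 50 39
f 50 37 38
f 50 38 39
f 52 51 55
f 52 55 53
f 53 55 56
f 53 56 54
f 55 51 57
f 55 57 56
f 56 57 58
f 56 58 54
f 57 51 59
f 57 59 58
f 58 59 60
f 58 60 54
f 59 51 61
f 59 61 60
f 60 61 62
f 60 62 54
f 61 51 63
f 61 63 62
f 62 63 64
f 62 64 54
f 63 51 65
f 63 65 64
f 64 65 66
f 64 66 54
f 65 51 67
f 65 67 66
f 66 67 68
f 66 68 54
f 67 51 69
f 67 69 68
f 68 69 70
f 68 70 54
f 69 51 71
f 69 71 70
f 70 71 72
f 70 72 54
f 71 51 52
f 71 52 72
f 72 52 53
f 72 53 54
f 74 76 73
f 77 74 73
f 73 76 75
f 75 77 73
f 74 80 76
f 78 74 77
f 78 80 74
f 76 80 75
f 79 77 75
f 75 80 79
f 79 78 77
f 80 78 79



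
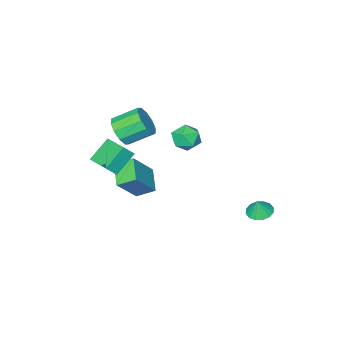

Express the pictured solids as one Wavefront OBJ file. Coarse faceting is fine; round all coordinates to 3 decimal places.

v 1.826 -3.207 -0.123
v 2.425 -3.405 0.574
v 2.009 -1.488 0.208
v 2.608 -1.686 0.904
v 3.132 -3.134 -1.224
v 3.731 -3.332 -0.528
v 3.315 -1.415 -0.894
v 3.914 -1.613 -0.197
v -2.211 -1.178 0.502
v -1.711 -0.417 0.86
v -0.929 -1.643 -0.3
v -0.429 -0.882 0.058
v -0.697 -1.613 0.65
v -1.489 -1.325 1.145
v -1.151 -0.735 -0.585
v -1.943 -0.447 -0.09
v -1.056 -0.143 0.187
v -0.775 -0.686 0.951
v -1.865 -1.374 -0.391
v -1.584 -1.917 0.373
v 0.093 -2.309 -2.574
v 1.486 -2.288 -0.91
v 0.89 -1.061 -3.257
v 2.282 -1.04 -1.593
v 0.838 -3.12 -3.187
v 2.23 -3.099 -1.523
v 1.634 -1.872 -3.87
v 3.027 -1.851 -2.206
v -2.566 3.897 -3.661
v -1.889 3.503 -3.82
v -2.294 3.963 -2.659
v -1.795 3.903 -3.871
v -1.907 4.302 -3.866
v -2.197 4.592 -3.807
v -2.585 4.696 -3.708
v -2.968 4.586 -3.596
v -3.244 4.292 -3.502
v -3.338 3.892 -3.45
v -3.225 3.493 -3.455
v -2.936 3.203 -3.515
v -2.548 3.099 -3.614
v -2.164 3.209 -3.726
v 1.287 -3.761 0.45
v 1.931 -2.96 0.517
v 0.716 -2.058 1.397
v 0.073 -2.859 1.33
v 1.592 -2.895 -0.018
v 0.377 -1.993 0.862
v 1.136 -3.162 -0.374
v -0.078 -2.259 0.506
v 0.738 -3.657 -0.415
v -0.476 -2.755 0.465
v 0.55 -4.192 -0.126
v -0.664 -3.29 0.754
v 0.644 -4.562 0.383
v -0.571 -3.66 1.263
v 0.983 -4.627 0.918
v -0.232 -3.725 1.798
v 1.438 -4.361 1.274
v 0.224 -3.458 2.154
v 1.836 -3.865 1.315
v 0.622 -2.963 2.195
v 2.024 -3.33 1.026
v 0.81 -2.428 1.906
f 2 4 1
f 5 2 1
f 1 4 3
f 3 5 1
f 2 8 4
f 6 2 5
f 6 8 2
f 4 8 3
f 7 5 3
f 3 8 7
f 7 6 5
f 8 6 7
f 9 20 14
f 9 14 10
f 9 10 16
f 9 16 19
f 9 19 20
f 10 14 18
f 14 20 13
f 20 19 11
f 19 16 15
f 16 10 17
f 12 18 13
f 12 13 11
f 12 11 15
f 12 15 17
f 12 17 18
f 13 18 14
f 11 13 20
f 15 11 19
f 17 15 16
f 18 17 10
f 22 24 21
f 25 22 21
f 21 24 23
f 23 25 21
f 22 28 24
f 26 22 25
f 26 28 22
f 24 28 23
f 27 25 23
f 23 28 27
f 27 26 25
f 28 26 27
f 30 29 32
f 30 32 31
f 32 29 33
f 32 33 31
f 33 29 34
f 33 34 31
f 34 29 35
f 34 35 31
f 35 29 36
f 35 36 31
f 36 29 37
f 36 37 31
f 37 29 38
f 37 38 31
f 38 29 39
f 38 39 31
f 39 29 40
f 39 40 31
f 40 29 41
f 40 41 31
f 41 29 42
f 41 42 31
f 42 29 30
f 42 30 31
f 44 43 47
f 44 47 45
f 45 47 48
f 45 48 46
f 47 43 49
f 47 49 48
f 48 49 50
f 48 50 46
f 49 43 51
f 49 51 50
f 50 51 52
f 50 52 46
f 51 43 53
f 51 53 52
f 52 53 54
f 52 54 46
f 53 43 55
f 53 55 54
f 54 55 56
f 54 56 46
f 55 43 57
f 55 57 56
f 56 57 58
f 56 58 46
f 57 43 59
f 57 59 58
f 58 59 60
f 58 60 46
f 59 43 61
f 59 61 60
f 60 61 62
f 60 62 46
f 61 43 63
f 61 63 62
f 62 63 64
f 62 64 46
f 63 43 44
f 63 44 64
f 64 44 45
f 64 45 46



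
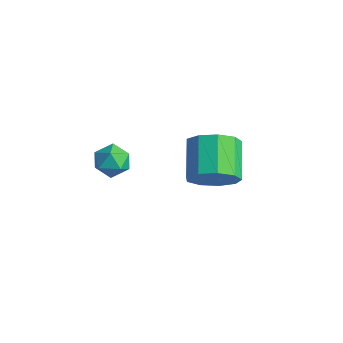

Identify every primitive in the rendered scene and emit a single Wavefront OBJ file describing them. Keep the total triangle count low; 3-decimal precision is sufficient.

v -0.756 2.482 1.179
v 0.046 2.881 1.817
v -1.182 3.876 2.739
v -1.984 3.478 2.101
v -0.047 3.322 1.215
v -1.275 4.318 2.137
v -0.472 3.371 0.597
v -1.7 4.367 1.518
v -1.03 3.004 0.25
v -2.258 4 1.172
v -1.46 2.392 0.339
v -2.688 3.388 1.26
v -1.56 1.823 0.82
v -2.788 2.819 1.742
v -1.284 1.562 1.47
v -2.512 2.558 2.391
v -0.761 1.732 1.983
v -1.989 2.727 2.905
v -0.236 2.252 2.121
v -1.463 3.248 3.042
v -2.875 -1.156 3.441
v -2.522 -0.957 4.13
v -1.758 -1.643 3.01
v -1.405 -1.444 3.699
v -1.951 -2.027 3.684
v -2.642 -1.726 3.95
v -1.638 -0.874 3.19
v -2.329 -0.573 3.456
v -1.758 -0.782 3.975
v -1.951 -1.495 4.28
v -2.329 -1.105 2.86
v -2.522 -1.818 3.165
f 2 1 5
f 2 5 3
f 3 5 6
f 3 6 4
f 5 1 7
f 5 7 6
f 6 7 8
f 6 8 4
f 7 1 9
f 7 9 8
f 8 9 10
f 8 10 4
f 9 1 11
f 9 11 10
f 10 11 12
f 10 12 4
f 11 1 13
f 11 13 12
f 12 13 14
f 12 14 4
f 13 1 15
f 13 15 14
f 14 15 16
f 14 16 4
f 15 1 17
f 15 17 16
f 16 17 18
f 16 18 4
f 17 1 19
f 17 19 18
f 18 19 20
f 18 20 4
f 19 1 2
f 19 2 20
f 20 2 3
f 20 3 4
f 21 32 26
f 21 26 22
f 21 22 28
f 21 28 31
f 21 31 32
f 22 26 30
f 26 32 25
f 32 31 23
f 31 28 27
f 28 22 29
f 24 30 25
f 24 25 23
f 24 23 27
f 24 27 29
f 24 29 30
f 25 30 26
f 23 25 32
f 27 23 31
f 29 27 28
f 30 29 22



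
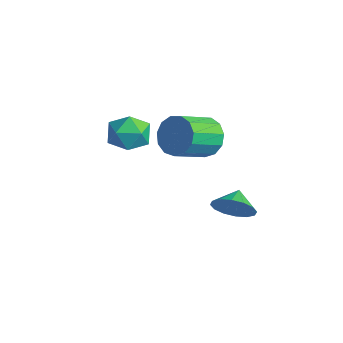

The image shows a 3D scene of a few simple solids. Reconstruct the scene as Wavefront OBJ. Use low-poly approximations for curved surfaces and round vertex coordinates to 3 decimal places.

v 0.828 1.539 -2.409
v 1.259 2.285 -2.855
v 0.212 2.181 -1.931
v 0.883 2.151 -3.16
v 0.493 1.853 -3.263
v 0.192 1.471 -3.138
v 0.062 1.107 -2.817
v 0.137 0.859 -2.387
v 0.397 0.793 -1.963
v 0.773 0.927 -1.658
v 1.164 1.226 -1.555
v 1.465 1.608 -1.68
v 1.595 1.971 -2.001
v 1.519 2.219 -2.431
v -1.401 1.54 0.542
v -1.09 2.025 1.359
v -0.787 0.425 2.194
v -1.099 -0.06 1.378
v -1.645 1.952 1.42
v -1.342 0.352 2.255
v -2.123 1.748 1.203
v -1.82 0.148 2.038
v -2.372 1.478 0.775
v -2.069 -0.122 1.61
v -2.313 1.228 0.274
v -2.01 -0.372 1.109
v -1.964 1.076 -0.142
v -1.661 -0.524 0.693
v -1.437 1.072 -0.341
v -1.134 -0.528 0.494
v -0.898 1.217 -0.259
v -0.596 -0.383 0.576
v -0.519 1.464 0.077
v -0.217 -0.136 0.912
v -0.421 1.735 0.561
v -0.118 0.135 1.396
v -0.633 1.944 1.039
v -0.331 0.344 1.874
v -1.587 -1.828 2.828
v -1.173 -1.54 1.979
v -0.527 -3.02 2.941
v -0.113 -2.732 2.092
v -0.027 -2.169 2.9
v -0.682 -1.433 2.83
v -1.018 -3.127 2.09
v -1.673 -2.391 2.02
v -0.821 -2.343 1.523
v -0.208 -1.75 2.023
v -1.492 -2.81 2.897
v -0.879 -2.217 3.397
f 2 1 4
f 2 4 3
f 4 1 5
f 4 5 3
f 5 1 6
f 5 6 3
f 6 1 7
f 6 7 3
f 7 1 8
f 7 8 3
f 8 1 9
f 8 9 3
f 9 1 10
f 9 10 3
f 10 1 11
f 10 11 3
f 11 1 12
f 11 12 3
f 12 1 13
f 12 13 3
f 13 1 14
f 13 14 3
f 14 1 2
f 14 2 3
f 16 15 19
f 16 19 17
f 17 19 20
f 17 20 18
f 19 15 21
f 19 21 20
f 20 21 22
f 20 22 18
f 21 15 23
f 21 23 22
f 22 23 24
f 22 24 18
f 23 15 25
f 23 25 24
f 24 25 26
f 24 26 18
f 25 15 27
f 25 27 26
f 26 27 28
f 26 28 18
f 27 15 29
f 27 29 28
f 28 29 30
f 28 30 18
f 29 15 31
f 29 31 30
f 30 31 32
f 30 32 18
f 31 15 33
f 31 33 32
f 32 33 34
f 32 34 18
f 33 15 35
f 33 35 34
f 34 35 36
f 34 36 18
f 35 15 37
f 35 37 36
f 36 37 38
f 36 38 18
f 37 15 16
f 37 16 38
f 38 16 17
f 38 17 18
f 39 50 44
f 39 44 40
f 39 40 46
f 39 46 49
f 39 49 50
f 40 44 48
f 44 50 43
f 50 49 41
f 49 46 45
f 46 40 47
f 42 48 43
f 42 43 41
f 42 41 45
f 42 45 47
f 42 47 48
f 43 48 44
f 41 43 50
f 45 41 49
f 47 45 46
f 48 47 40



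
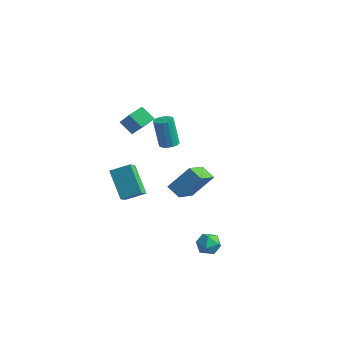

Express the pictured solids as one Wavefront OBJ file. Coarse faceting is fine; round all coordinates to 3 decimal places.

v 0.534 0.116 2.851
v 0.906 -0.288 2.887
v 0.597 -0.42 4.604
v 0.226 -0.016 4.569
v 1.053 -0.049 2.932
v 0.744 -0.181 4.649
v 1.061 0.235 2.955
v 0.752 0.103 4.673
v 0.929 0.487 2.951
v 0.62 0.355 4.668
v 0.69 0.639 2.919
v 0.381 0.507 4.637
v 0.41 0.651 2.87
v 0.101 0.519 4.587
v 0.163 0.52 2.816
v -0.146 0.388 4.533
v 0.016 0.281 2.771
v -0.293 0.149 4.488
v 0.008 -0.003 2.747
v -0.301 -0.135 4.465
v 0.14 -0.255 2.752
v -0.169 -0.387 4.469
v 0.379 -0.407 2.783
v 0.07 -0.539 4.501
v 0.659 -0.419 2.833
v 0.35 -0.551 4.55
v 0.008 2.202 -2.177
v 0.598 0.737 -1.446
v -0.819 2.107 -1.699
v -0.229 0.643 -0.968
v 0.689 3.157 -0.812
v 1.279 1.693 -0.081
v -0.138 3.063 -0.334
v 0.452 1.598 0.397
v -3.997 1.351 1.208
v -4.746 1.103 1.916
v -3.996 2.256 1.526
v -4.744 2.008 2.235
v -2.616 0.892 2.505
v -3.364 0.644 3.214
v -2.614 1.797 2.824
v -3.363 1.549 3.532
v -4.409 0.408 -1.579
v -4.094 -0.192 -1.154
v -3.608 1.214 -1.033
v -3.293 0.614 -0.608
v -3.047 0.066 -3.072
v -2.732 -0.534 -2.647
v -2.246 0.872 -2.526
v -1.931 0.272 -2.101
v 3.077 0.792 -3.556
v 3.565 0.787 -2.977
v 3.455 -0.327 -3.883
v 3.943 -0.332 -3.304
v 3.198 -0.365 -3.172
v 2.964 0.326 -2.97
v 4.056 0.134 -3.89
v 3.822 0.825 -3.688
v 4.169 0.381 -3.183
v 3.639 0.072 -2.74
v 3.381 0.388 -4.12
v 2.851 0.079 -3.677
f 2 1 5
f 2 5 3
f 3 5 6
f 3 6 4
f 5 1 7
f 5 7 6
f 6 7 8
f 6 8 4
f 7 1 9
f 7 9 8
f 8 9 10
f 8 10 4
f 9 1 11
f 9 11 10
f 10 11 12
f 10 12 4
f 11 1 13
f 11 13 12
f 12 13 14
f 12 14 4
f 13 1 15
f 13 15 14
f 14 15 16
f 14 16 4
f 15 1 17
f 15 17 16
f 16 17 18
f 16 18 4
f 17 1 19
f 17 19 18
f 18 19 20
f 18 20 4
f 19 1 21
f 19 21 20
f 20 21 22
f 20 22 4
f 21 1 23
f 21 23 22
f 22 23 24
f 22 24 4
f 23 1 25
f 23 25 24
f 24 25 26
f 24 26 4
f 25 1 2
f 25 2 26
f 26 2 3
f 26 3 4
f 28 30 27
f 31 28 27
f 27 30 29
f 29 31 27
f 28 34 30
f 32 28 31
f 32 34 28
f 30 34 29
f 33 31 29
f 29 34 33
f 33 32 31
f 34 32 33
f 36 38 35
f 39 36 35
f 35 38 37
f 37 39 35
f 36 42 38
f 40 36 39
f 40 42 36
f 38 42 37
f 41 39 37
f 37 42 41
f 41 40 39
f 42 40 41
f 44 46 43
f 47 44 43
f 43 46 45
f 45 47 43
f 44 50 46
f 48 44 47
f 48 50 44
f 46 50 45
f 49 47 45
f 45 50 49
f 49 48 47
f 50 48 49
f 51 62 56
f 51 56 52
f 51 52 58
f 51 58 61
f 51 61 62
f 52 56 60
f 56 62 55
f 62 61 53
f 61 58 57
f 58 52 59
f 54 60 55
f 54 55 53
f 54 53 57
f 54 57 59
f 54 59 60
f 55 60 56
f 53 55 62
f 57 53 61
f 59 57 58
f 60 59 52

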